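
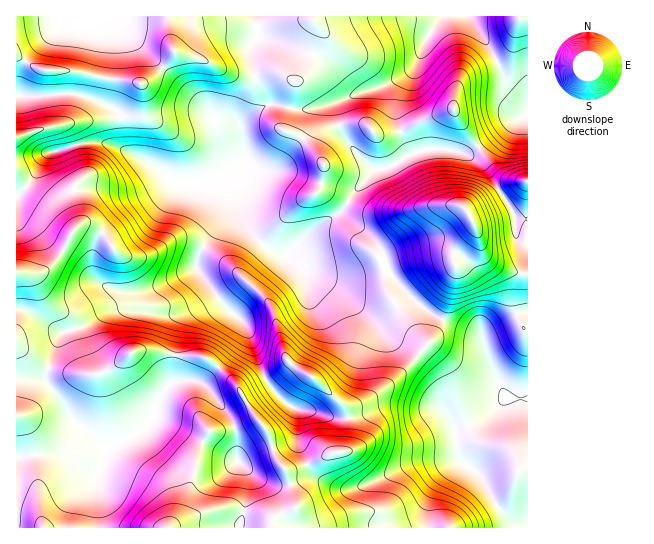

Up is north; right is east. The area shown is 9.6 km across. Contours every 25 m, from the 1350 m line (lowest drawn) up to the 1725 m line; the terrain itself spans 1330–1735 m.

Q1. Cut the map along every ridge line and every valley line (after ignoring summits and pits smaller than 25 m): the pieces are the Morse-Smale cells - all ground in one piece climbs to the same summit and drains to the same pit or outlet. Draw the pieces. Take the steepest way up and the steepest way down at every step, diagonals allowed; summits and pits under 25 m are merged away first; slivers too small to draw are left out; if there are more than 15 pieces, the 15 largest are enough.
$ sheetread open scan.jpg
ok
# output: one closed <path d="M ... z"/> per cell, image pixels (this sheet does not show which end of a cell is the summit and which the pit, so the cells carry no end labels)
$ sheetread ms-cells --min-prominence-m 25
<path d="M217 295l-8 8-20 10-6 6-4 11-6 32 0 20-14 17-7 20-11 12-32 16-12-8-8 0-24 13-49 6 1 70 254 0 1-6 5-6 19-9-11-37 14-2 28-13 18-5 3-8 0-23-18-2-19-6-14-2-8-4-17-16-8-12-17-50-26-25z"/><path d="M445 320l-4 1-6 14-14 16 15 14 9 14 0 31 3 5-10-7-52-1-25 9-12 1-1 25-5 10-8 0-36 16-14 2 11 37-19 9-5 6 1 6 255-1 0-128-22-2-14-28-11-32-8-6z"/><path d="M257 16l-240 0-1 79 31 1 24-3 31 10 19 11 3 32 5 6 50 29 11 3 21-1 24-10 12-11 1-3-4-6-3-28 10-12 12-7-12-49 1-14 7-10z"/><path d="M53 152l-9 5-13 25-15 15 1 112 5 0 15 7 22 16 7 0 17-5 28-18 12-2 11 0 33 8 12-2 19-8 13-11 0-7-14-17 0-9 8-18 20-29 4-27 14-18-1-2-15 10-24 7-20-1-22-12-4 0-20 13-12 4-51 1-13-10-6-14z"/><path d="M238 175l-10 16 0 14-3 9-25 39-3 17 24 32 23 21 7 14 13 40 8 12 17 16 8 4 14 2 19 6 17 2 0-9-5-7 4 2 9 0 12-5 24-17 30-32-18-11-18-7-26-25-24-20-26-15-20-16-10-2-17-11-13-14-8-16-5-20z"/><path d="M413 68l-10 8-21 11-21 5-28 12-23 5-16 0-25-5-14 7-12 11 0 23 5 16-11 17-1 16 9 29 17 21 20 12 5 0 28-27 23-14 7-8 10-16 19-20 13-3 26-14-4-3-5-10-8-24 1-26 4-8 12-13z"/><path d="M447 149l-20 0-10 3-30 16-13 3-19 20-15 22 33 26 10 12 6 20 15 19 19 18 16 11 3 0 3-6 11-42-3-18 19-22 2-6 11 32 9 8 18 12 4 36 5 12 6 3 1-109-11 0-2-2-6-12-28-42-16-10z"/><path d="M441 16l-183 0 1 17-7 10-1 14 12 49 12-2 19 5 29-2 38-15 21-5 21-11 13-11 12-30z"/><path d="M213 291l-11 12-23 10-12 2-33-8-11 0-12 2-30 19-18 4-6 9-12 34 0 6 16 20 11 18 37 28 32-16 11-12 7-20 14-17 0-20 6-32 4-11 6-6 20-10 7-8z"/><path d="M470 16l-28 0-2 2-12 17-12 31-15 17-4 8-1 26 8 24 7 12 16-4 20 0 22 4 42-32 17-6 0-10-23-22-9-25z"/><path d="M341 213l-26 16-28 28 22 16 32 19 44 41 18 7 19 11 13-16 8-16-20-11-19-18-15-19-6-20-10-12z"/><path d="M474 225l-2 6-19 22 3 18-13 48 35 14 6 9 5 20 15 33 5 4 18 0 1-70-7-4-5-12-3-14 0-20-6-7-13-7-9-8z"/><path d="M22 309l-6 1 0 147 49-5 20-12 12-1-25-20-11-18-16-20 0-6 12-34 6-8-6-2-20-15z"/><path d="M71 93l-55 4 1 99 14-14 10-21 9-9 35-9 20 0 22 7-3-4-3-32-28-15z"/><path d="M105 143l-20 0-32 10 3 16 5 10 9 9 55 0 12-4 14-11 9-3-37-21z"/>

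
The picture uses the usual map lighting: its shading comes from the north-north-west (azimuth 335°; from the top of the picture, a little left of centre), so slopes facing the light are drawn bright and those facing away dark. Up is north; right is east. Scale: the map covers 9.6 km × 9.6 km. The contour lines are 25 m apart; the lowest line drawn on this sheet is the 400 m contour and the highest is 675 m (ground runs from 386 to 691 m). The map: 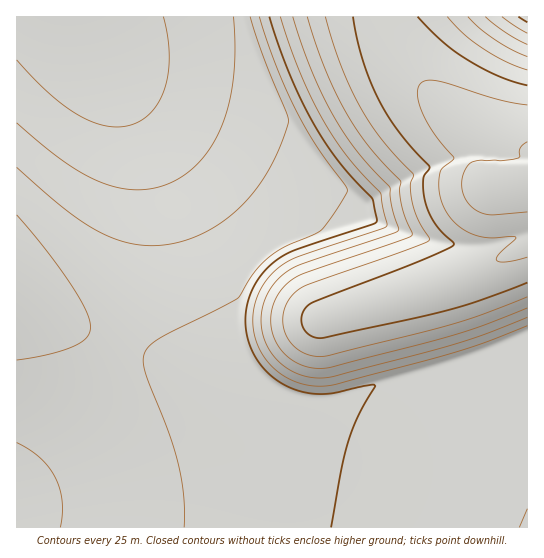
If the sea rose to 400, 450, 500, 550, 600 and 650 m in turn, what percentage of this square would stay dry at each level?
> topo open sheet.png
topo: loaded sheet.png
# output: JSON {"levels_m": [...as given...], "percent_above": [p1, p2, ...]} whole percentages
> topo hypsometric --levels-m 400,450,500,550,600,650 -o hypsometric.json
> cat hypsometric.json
{"levels_m": [400, 450, 500, 550, 600, 650], "percent_above": [95, 79, 43, 26, 19, 5]}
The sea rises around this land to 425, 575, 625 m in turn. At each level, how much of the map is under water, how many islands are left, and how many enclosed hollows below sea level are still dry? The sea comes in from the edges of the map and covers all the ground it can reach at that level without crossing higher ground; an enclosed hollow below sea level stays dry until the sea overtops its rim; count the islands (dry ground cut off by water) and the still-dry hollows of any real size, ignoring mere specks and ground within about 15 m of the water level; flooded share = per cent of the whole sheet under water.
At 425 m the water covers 12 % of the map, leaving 0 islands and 0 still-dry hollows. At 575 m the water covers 77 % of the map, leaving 0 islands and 0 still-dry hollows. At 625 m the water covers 86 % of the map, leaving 0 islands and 0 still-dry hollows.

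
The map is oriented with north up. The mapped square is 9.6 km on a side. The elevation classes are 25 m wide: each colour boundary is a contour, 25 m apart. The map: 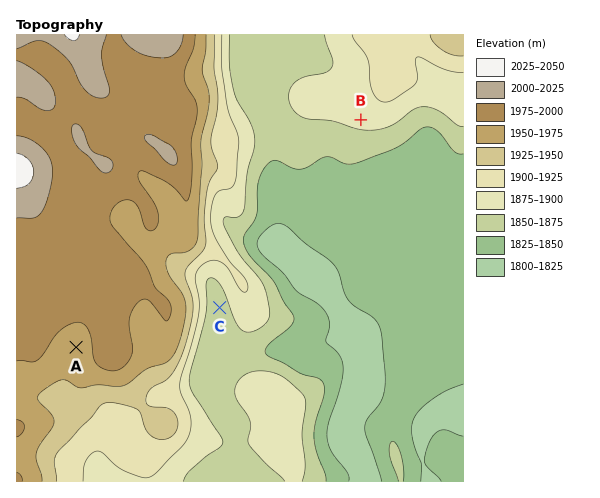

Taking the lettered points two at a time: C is lower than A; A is higher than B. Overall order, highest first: A B C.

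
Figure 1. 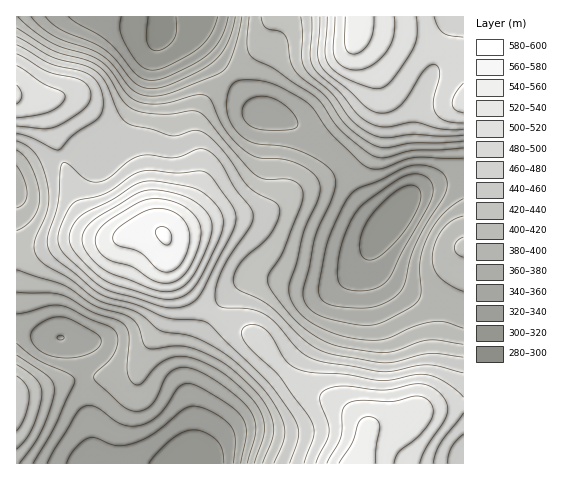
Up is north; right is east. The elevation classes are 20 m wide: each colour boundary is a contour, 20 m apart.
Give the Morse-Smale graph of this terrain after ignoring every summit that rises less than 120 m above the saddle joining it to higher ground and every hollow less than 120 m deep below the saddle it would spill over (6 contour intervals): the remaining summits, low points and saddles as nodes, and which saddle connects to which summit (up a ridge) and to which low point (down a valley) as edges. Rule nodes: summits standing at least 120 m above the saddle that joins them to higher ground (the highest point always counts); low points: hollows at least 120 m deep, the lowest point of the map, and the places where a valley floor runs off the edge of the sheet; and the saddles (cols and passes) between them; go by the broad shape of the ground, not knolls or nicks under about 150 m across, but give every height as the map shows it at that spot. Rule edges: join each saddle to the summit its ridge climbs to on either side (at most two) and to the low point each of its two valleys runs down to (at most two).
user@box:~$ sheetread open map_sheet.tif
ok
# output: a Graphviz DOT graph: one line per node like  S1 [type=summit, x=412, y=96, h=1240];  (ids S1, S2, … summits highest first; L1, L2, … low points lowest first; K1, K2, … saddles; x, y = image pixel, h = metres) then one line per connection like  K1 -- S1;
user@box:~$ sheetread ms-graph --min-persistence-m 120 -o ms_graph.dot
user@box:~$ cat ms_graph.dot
graph terrain {
  S1 [type=summit, x=164, y=235, h=582];
  S2 [type=summit, x=358, y=24, h=549];
  L1 [type=low, x=161, y=27, h=296];
  L2 [type=low, x=195, y=462, h=306];
  K1 [type=saddle, x=61, y=155, h=459];
  K2 [type=saddle, x=229, y=76, h=383];
  K1 -- S1;
  K1 -- L1;
  K1 -- L2;
  K2 -- S1;
  K2 -- S2;
  K2 -- L1;
}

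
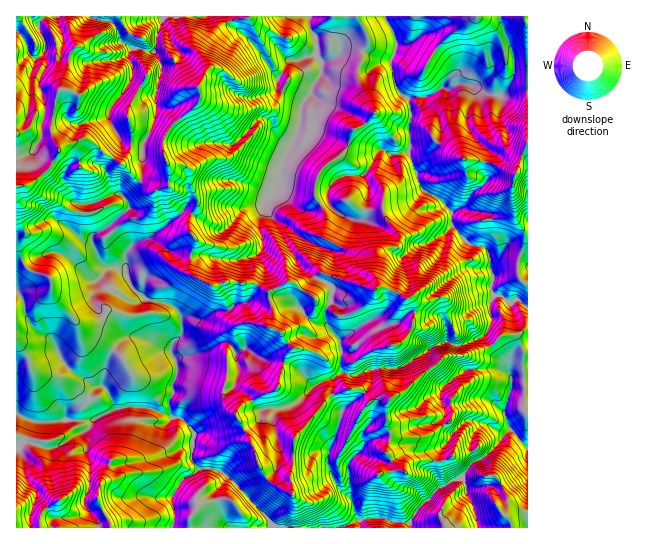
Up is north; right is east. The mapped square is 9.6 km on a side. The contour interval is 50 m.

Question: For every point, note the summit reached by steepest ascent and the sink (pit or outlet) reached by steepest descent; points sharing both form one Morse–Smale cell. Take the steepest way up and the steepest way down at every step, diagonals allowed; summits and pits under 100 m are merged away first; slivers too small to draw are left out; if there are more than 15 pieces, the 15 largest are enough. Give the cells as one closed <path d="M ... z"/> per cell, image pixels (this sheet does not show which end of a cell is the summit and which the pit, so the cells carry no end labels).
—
<path d="M91 16l-75 1 0 397 22 9 24-3 32 0 21-11 11-2 23 1 21 8-1-17 4-5-1-8 6-13 44 16 8 0 5-4 4-11-3-21-9-10-8 0-16 9-29 7-3-10 10-14 0-18-2-6-10-7-24-5-13-12-7-19-19-1-9-10-5-14 0-6 17-10 20-18-5-12 17-18 2-34 8-14 5-16 0-22 5-19 0-8 12-3 0-4-11-12-7 0-1 5-7 0-21-7-6-4-1-8-6-10-10-2z"/><path d="M383 149l-6 4-13 22 4 8 0 19-5 18-10 0-12-5-10-9-4-7-17 12-11-2-16-14-6-10-12 13 2 12 10 11 6 4 4 17 13 24 9 5 8 8 13 6 2 4-1 13-6 9 0 10 4 8 11 12 0 26 1 4 6 4 12 0 7-4 12-3 21 0 26-15 5-5 16-5 1-9 6-5 13-2 11 12 2 0 8-6 5-11-1-21 2-7-2-8 2-12-2-4 0-11-3-8-5-4-14-3-17-18 0-13-4-6-9-8-16-9-16-38-16 3z"/><path d="M230 21l-8 4-7 8-14 18 6 19-9 17-5 0-5-4-14-22-13 5 0 8-5 19 0 22-5 16-8 14-2 34-17 18 5 12-20 18-17 10 0 6 11 22 7 3 15 0 0-13 10-12 19-8 29-24 14 5 22 15 4 0 20-22 18-4 6-10 9-8 4-8 3-18 16-31 2-24 4-7-23-10-5-4 2-7-19-27z"/><path d="M385 16l-136 0-18 6 29 29 19 27-2 7 5 4 23 10-4 7-2 24-16 31-3 18-3 4 6 12 16 14 11 2 17-12 4 7 10 9 12 5 10 0 5-18 0-19-4-8 13-22 6-4 8 6 6 0 8-2 4-3 0-28 3-7-1-9-2-5-10-10-4-8-4-22 4-7 1-15z"/><path d="M138 407l-23 2-21 11-8 1-24-1-24 3-21-8-1 112 155 1 4-7-3-24 14-20 13-7-7-9 0-19 3-8-13-15-21-6-7-4z"/><path d="M466 84l-9 0-8 5-8-1-15 9-18 2 4 15-3 8 2 24-3 7 15 37 16 9 9 8 4 6 0 13 17 18 14 3 5 4 3 8 0 11 2 4-2 12 2 9 9 1 8 7 8-3 9 7 1-216-6 0-16 5-9 0-12-3-7-5z"/><path d="M181 373l-5 2-4 11 1 8-4 5 0 12 4 6 9 2 11 12 2 4-3 7 0 19 7 8 10-1 13 4 13 11 33 35 5 10 70 0 14-7-6-23-14-12-9-20 0-13 15-42-11-17 1-15-14 4-18 17-12 7-31 2-7-11-16-13-5 4-8 0z"/><path d="M485 335l-23 10-8 0-4-2-15 2-36 23-21 0-12 3-7 4-18-2-8 5-1 16 11 17-15 42 0 13 9 20 14 12 7 22 28-1 9 4 15 0 6-12 25-24 12-6-5-7-5-13-26-1-10 4-4 7-5 0-11-17 0-7 4-11 31 1 8-2 14-10-1-7 2-9-5-14 1-5 13-13 17-8 0-8-6-6 9-2 17-7z"/><path d="M265 204l-5 15 0 11 3 7-3 20 4 6 0 8-13 27-5 5-11 1-8 7-10 0-15 8-17-2-4 4 0 14-10 14 2 9 5 1 25-7 16-9 8 0 4 2 5 8 0 8 3 5 0 8-4 11 16 13 7 11 31-2 12-7 18-17 14-4 10-6-3-6 0-26-11-12-4-8 0-10 6-9 1-13-2-4-13-6-8-8-9-5-13-24-4-17-14-11z"/><path d="M527 16l-141 0 1 6 5 7 4 10-1 15-4 7 5 26 11 12 19-2 15-9 8 1 8-5 18 3 10 6 12 3 9 0 21-5z"/><path d="M151 239l-13 2-10 9-3 5 2 22 5 10 13 12 26 6 8 6 3 9 3-3 17 2 11-7 14-1 8-7 11-1 9-12 9-20 0-8-5-11-5 4-16 4-20-1-7-3-21 0-19-4z"/><path d="M527 329l-10 6-14 0-11 11 15 19 3 11-11-7-28 0 0 12-9 6-11 12 1 18-7 9 7 7 0 2-11 15 2 10 11-5 17-3 4-3 5 4 0 5 2 1-1-4 2 2 3-1 23-25 2 0 15 16 2-1z"/><path d="M209 468l-10 1-13 8-11 14-3 6 3 14-2 17 99-1-4-9-33-35-13-11z"/><path d="M265 200l-4 5-18 4-20 22-4 0-22-15-14-5-21 18-14 9 6 2 12 9 15 6 30 1 16 4 11 0 16-4 9-9-3-28 4-9z"/><path d="M482 459l-9 4-12 15 6 8 0 7 6 12 6 22 48 1 0-16-12-1-12 3 4-5 1-10-8-17-5-6-4-2 1-4z"/>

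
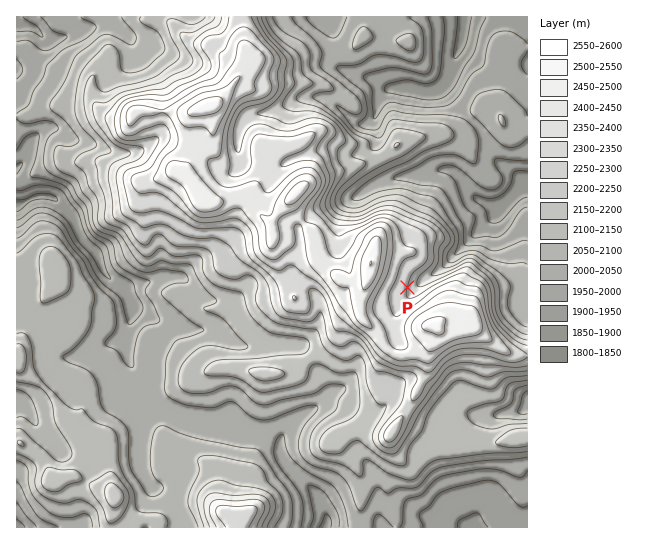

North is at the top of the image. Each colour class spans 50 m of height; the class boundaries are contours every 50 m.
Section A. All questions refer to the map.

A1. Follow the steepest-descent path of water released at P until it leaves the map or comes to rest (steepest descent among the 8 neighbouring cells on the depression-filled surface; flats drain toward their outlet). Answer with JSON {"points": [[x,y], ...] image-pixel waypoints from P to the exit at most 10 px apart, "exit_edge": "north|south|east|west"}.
{"points": [[407, 287], [418, 285], [429, 277], [439, 270], [450, 259], [461, 249], [471, 238], [482, 227], [493, 217], [501, 206], [511, 197], [522, 187], [527, 187]], "exit_edge": "east"}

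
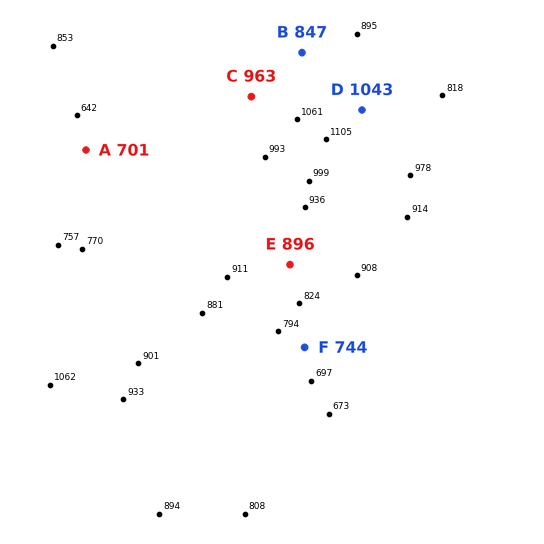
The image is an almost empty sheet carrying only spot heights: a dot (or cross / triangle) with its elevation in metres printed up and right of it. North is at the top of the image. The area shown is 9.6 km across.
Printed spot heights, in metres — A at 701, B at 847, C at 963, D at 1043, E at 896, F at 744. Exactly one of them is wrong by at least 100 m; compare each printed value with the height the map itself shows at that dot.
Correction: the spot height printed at B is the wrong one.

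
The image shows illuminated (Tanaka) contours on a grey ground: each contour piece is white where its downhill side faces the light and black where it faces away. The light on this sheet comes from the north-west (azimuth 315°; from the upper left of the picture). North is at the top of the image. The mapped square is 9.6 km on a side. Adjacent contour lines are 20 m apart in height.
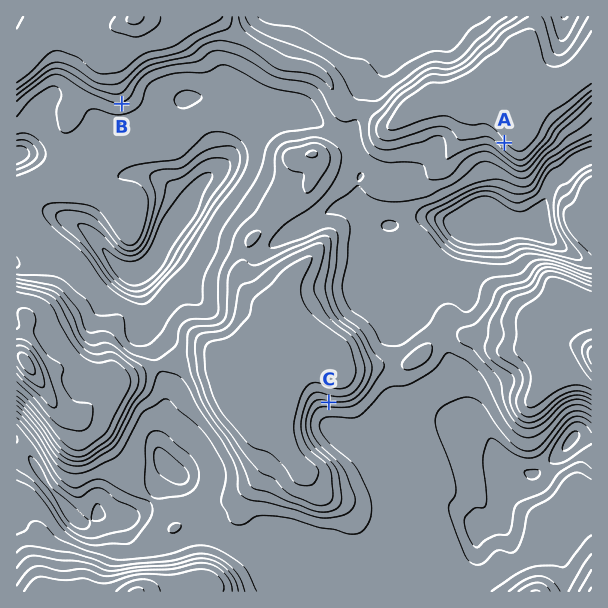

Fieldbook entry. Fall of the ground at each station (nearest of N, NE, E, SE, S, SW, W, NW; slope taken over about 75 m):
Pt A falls SW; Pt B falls S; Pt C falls S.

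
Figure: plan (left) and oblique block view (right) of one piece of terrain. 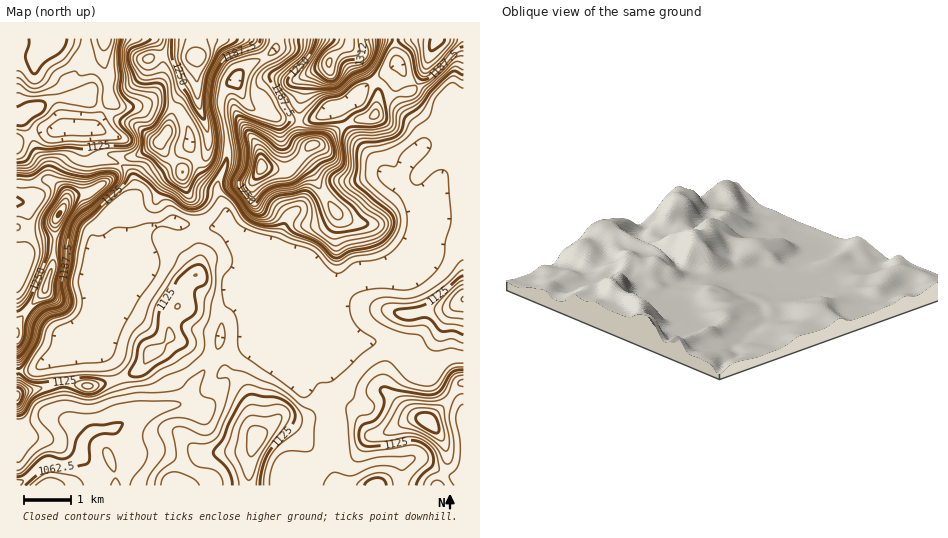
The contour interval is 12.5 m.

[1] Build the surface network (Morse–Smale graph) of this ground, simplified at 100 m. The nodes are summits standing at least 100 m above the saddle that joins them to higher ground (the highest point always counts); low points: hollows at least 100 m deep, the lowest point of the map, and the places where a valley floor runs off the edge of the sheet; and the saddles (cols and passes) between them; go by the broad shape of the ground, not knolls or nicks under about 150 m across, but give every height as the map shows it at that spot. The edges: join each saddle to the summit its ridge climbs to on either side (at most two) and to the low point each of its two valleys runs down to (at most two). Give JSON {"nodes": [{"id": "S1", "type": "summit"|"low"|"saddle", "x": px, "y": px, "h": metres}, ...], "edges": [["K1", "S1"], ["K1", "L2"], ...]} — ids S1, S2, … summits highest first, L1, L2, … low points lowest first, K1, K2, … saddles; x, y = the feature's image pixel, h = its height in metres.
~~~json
{"nodes": [
{"id": "S1", "type": "summit", "x": 329, "y": 63, "h": 1353},
{"id": "S2", "type": "summit", "x": 262, "y": 167, "h": 1334},
{"id": "S3", "type": "summit", "x": 59, "y": 214, "h": 1314},
{"id": "S4", "type": "summit", "x": 196, "y": 56, "h": 1308},
{"id": "S5", "type": "summit", "x": 428, "y": 422, "h": 1200},
{"id": "L1", "type": "low", "x": 17, "y": 484, "h": 1041},
{"id": "K1", "type": "saddle", "x": 299, "y": 121, "h": 1204},
{"id": "K2", "type": "saddle", "x": 122, "y": 165, "h": 1150},
{"id": "K3", "type": "saddle", "x": 263, "y": 57, "h": 1139},
{"id": "K4", "type": "saddle", "x": 224, "y": 120, "h": 1136},
{"id": "K5", "type": "saddle", "x": 183, "y": 288, "h": 1135}],
"edges": [["K1", "S1"], ["K1", "S2"], ["K1", "L1"], ["K2", "S4"], ["K2", "S3"], ["K2", "L1"], ["K3", "S1"], ["K3", "S4"], ["K3", "L1"], ["K4", "S2"], ["K4", "S4"], ["K4", "L1"], ["K5", "S4"], ["K5", "S5"], ["K5", "L1"]]}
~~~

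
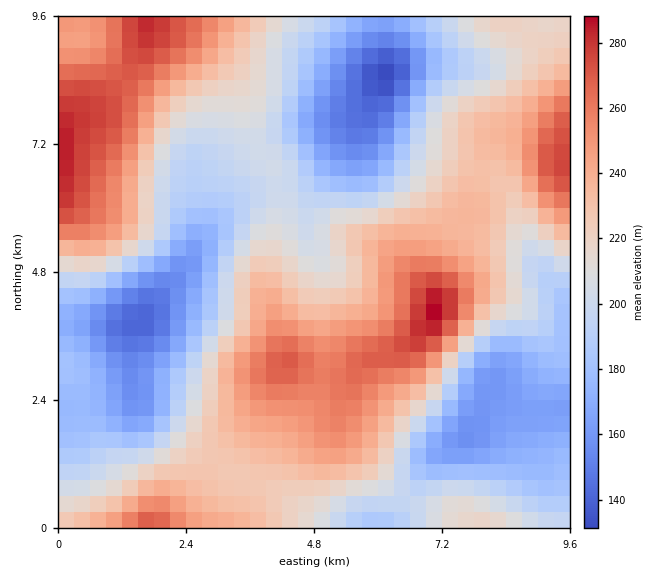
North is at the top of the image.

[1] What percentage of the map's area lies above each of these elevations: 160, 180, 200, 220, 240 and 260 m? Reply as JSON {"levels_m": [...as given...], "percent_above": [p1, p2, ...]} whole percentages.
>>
{"levels_m": [160, 180, 200, 220, 240, 260], "percent_above": [93, 78, 63, 45, 25, 11]}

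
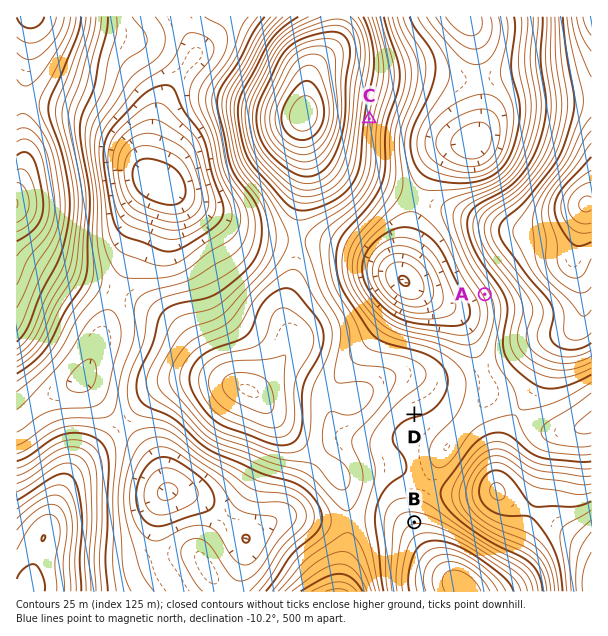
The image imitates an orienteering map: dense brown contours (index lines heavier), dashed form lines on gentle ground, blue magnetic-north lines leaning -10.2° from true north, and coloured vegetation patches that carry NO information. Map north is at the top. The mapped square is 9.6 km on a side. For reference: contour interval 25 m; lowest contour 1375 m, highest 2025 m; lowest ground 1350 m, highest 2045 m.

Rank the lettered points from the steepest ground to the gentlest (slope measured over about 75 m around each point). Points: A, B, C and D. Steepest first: C A B D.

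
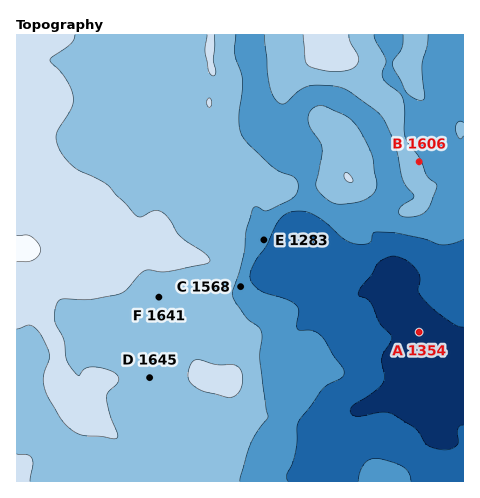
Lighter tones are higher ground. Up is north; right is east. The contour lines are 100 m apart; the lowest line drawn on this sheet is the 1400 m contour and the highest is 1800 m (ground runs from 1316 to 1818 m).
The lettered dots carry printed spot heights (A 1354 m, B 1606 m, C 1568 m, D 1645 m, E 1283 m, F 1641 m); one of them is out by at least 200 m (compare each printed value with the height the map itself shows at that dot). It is E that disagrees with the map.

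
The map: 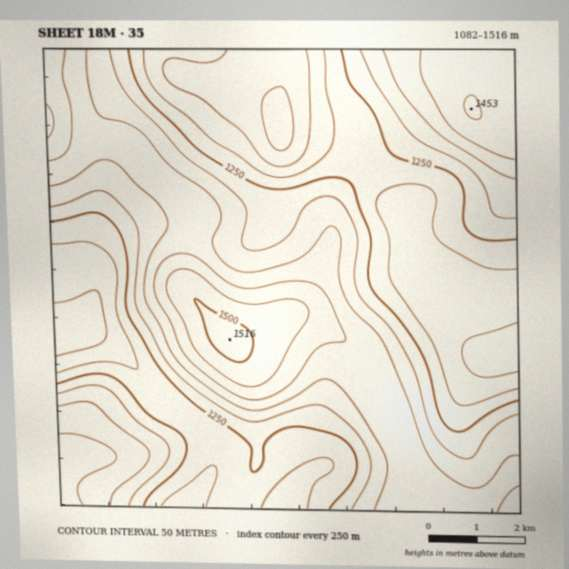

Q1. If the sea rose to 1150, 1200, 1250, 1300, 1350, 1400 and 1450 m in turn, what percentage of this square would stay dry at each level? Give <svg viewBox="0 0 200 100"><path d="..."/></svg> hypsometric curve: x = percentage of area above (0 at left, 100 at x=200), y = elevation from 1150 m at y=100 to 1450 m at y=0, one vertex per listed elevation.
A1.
<svg viewBox="0 0 200 100"><path d="M185 100l-28-17-35-16-26-17-31-17-37-16-19-17"/></svg>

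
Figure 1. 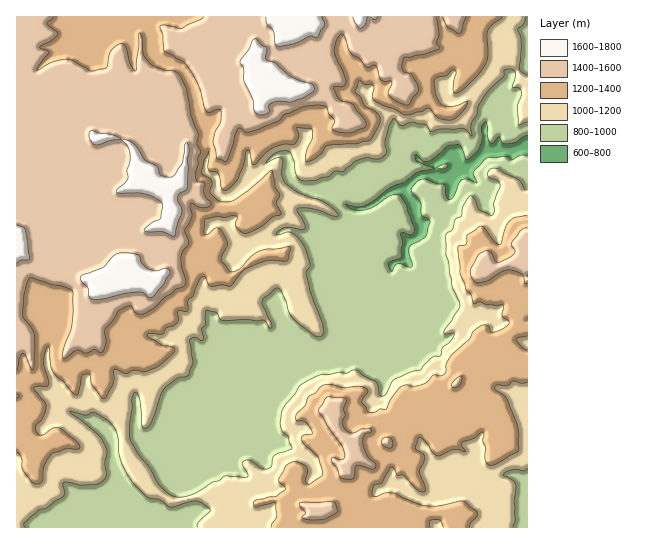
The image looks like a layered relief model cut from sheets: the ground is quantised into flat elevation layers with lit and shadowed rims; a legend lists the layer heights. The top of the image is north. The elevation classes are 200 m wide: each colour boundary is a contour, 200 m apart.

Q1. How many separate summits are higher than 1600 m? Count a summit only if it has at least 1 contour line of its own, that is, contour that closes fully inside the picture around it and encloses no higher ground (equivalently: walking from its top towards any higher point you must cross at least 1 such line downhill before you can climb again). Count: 3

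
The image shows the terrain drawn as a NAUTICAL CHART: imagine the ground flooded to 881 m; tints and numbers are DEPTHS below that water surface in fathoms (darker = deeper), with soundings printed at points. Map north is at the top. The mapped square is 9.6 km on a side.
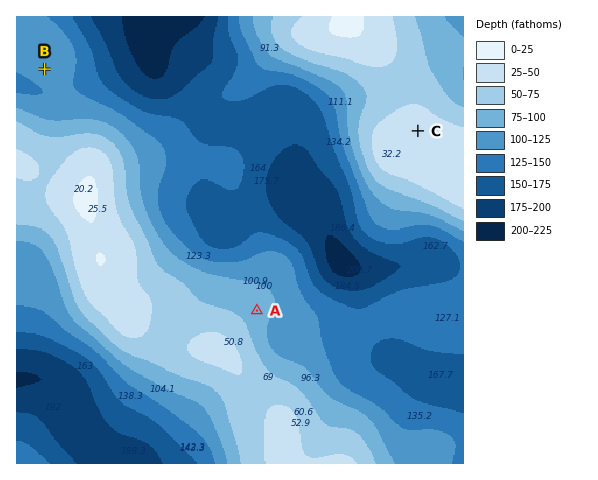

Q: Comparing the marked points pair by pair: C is above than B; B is below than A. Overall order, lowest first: B A C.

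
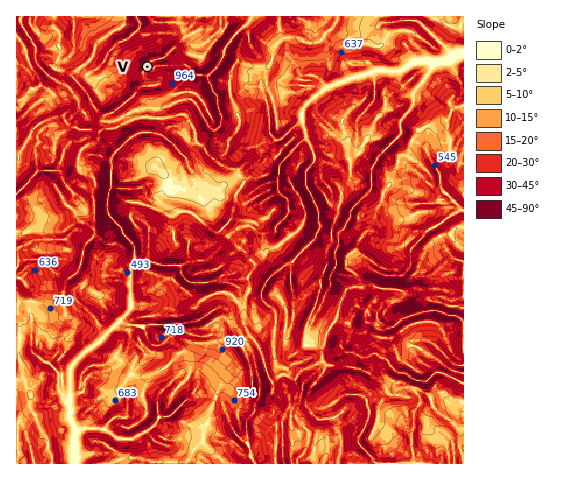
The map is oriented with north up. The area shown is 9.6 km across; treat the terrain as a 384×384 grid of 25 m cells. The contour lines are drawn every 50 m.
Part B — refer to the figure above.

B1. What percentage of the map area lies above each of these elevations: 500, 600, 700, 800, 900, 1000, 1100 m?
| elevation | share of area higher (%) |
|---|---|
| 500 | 94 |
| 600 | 80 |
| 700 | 57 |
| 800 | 34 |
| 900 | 22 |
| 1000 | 9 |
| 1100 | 4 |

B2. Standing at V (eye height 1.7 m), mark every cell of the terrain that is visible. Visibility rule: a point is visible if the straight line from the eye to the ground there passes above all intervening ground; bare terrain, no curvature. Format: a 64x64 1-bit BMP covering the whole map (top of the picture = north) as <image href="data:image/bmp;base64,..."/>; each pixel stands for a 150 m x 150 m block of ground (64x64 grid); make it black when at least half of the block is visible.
<image width="64" height="64" href="data:image/bmp;base64,Qk0+AgAAAAAAAD4AAAAoAAAAQAAAAEAAAAABAAEAAAAAAAACAAATCwAAEwsAAAIAAAAAAAAA////AAAAAAAAAAAAAAAAAAAAAAAAAAAAAAAAAAAAAAAAAAAAAAAAAAAAAAAAAAAAAAAAAAAAAAAAAAAAAAAAAAAAAAAAAAAAAAAAAAAAAAAAAAAAAAAAAAAAAAAAAAAAAAAAAAAAAAAAAAAAAAAAAAAAAAAAAAAAAAAAAAAAAAAAAAAAAAAAAAAAAAAAAAAAAAAAAAAAAAAAAAAAAAAAAAAAAAAAAAAAAAAAAAAAAAAAAAAAAAAAAAAAAAAAAAAAAAAAAAAAAAAAAAAAAAAAAAAAAAAAAAAAAAAAAAAAAAAAAAAAAAAAAAAAAAAAAAAAAAAAAAAAAAAAAAAAAAAAAAAAAAAAAAAAAAAAAAAAAAAAAAAAAAAAAAAAAAAAAAAAAAAAAAAAAAAAAAAAAAAAAAAAAAAAAAAAAAAAAAAAAAAAAAAAAAAAAAAAAAAAAAAAAAAAAAAAAAAAAAAAAAAAAgAAAAAAAAAHAAAAAAAAAA8AAAAAAAAADAAAAAAAAAAMAAAAAAAAYFwAAAAAAAIAfAAAAAAABhA8AAAAAAAHCBwAAAAAAAOIHAAAAAAAAMgcAAAAAAAACB4AADAGAAABDAAAOAYAAACNAAA8AgAAAF8AABxjAAAAPwAAAGEIeBgBAAAAABjgMAAAAAAAPYAAAAAAAAA/iAADAAAAAAzYAAEAAAAAAEwAAA=="/>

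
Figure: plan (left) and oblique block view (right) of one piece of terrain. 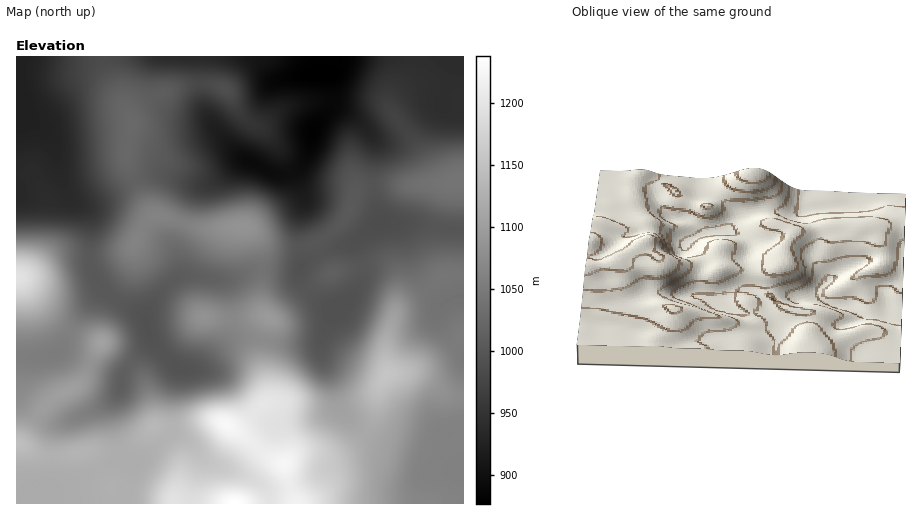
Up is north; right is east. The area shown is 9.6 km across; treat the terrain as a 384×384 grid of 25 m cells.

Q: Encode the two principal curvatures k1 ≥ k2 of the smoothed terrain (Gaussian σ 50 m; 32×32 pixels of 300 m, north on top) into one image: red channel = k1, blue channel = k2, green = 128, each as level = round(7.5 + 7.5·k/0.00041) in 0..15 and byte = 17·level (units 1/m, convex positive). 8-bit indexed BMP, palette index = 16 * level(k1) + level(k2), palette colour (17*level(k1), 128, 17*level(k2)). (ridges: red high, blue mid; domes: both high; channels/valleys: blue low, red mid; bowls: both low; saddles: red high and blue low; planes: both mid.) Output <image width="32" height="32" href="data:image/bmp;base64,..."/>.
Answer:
<image width="32" height="32" href="data:image/bmp;base64,Qk02CAAAAAAAADYEAAAoAAAAIAAAACAAAAABAAgAAAAAAAAEAAATCwAAEwsAAAABAAAAAAAAAIAAABGAAAAigAAAM4AAAESAAABVgAAAZoAAAHeAAACIgAAAmYAAAKqAAAC7gAAAzIAAAN2AAADugAAA/4AAAACAEQARgBEAIoARADOAEQBEgBEAVYARAGaAEQB3gBEAiIARAJmAEQCqgBEAu4ARAMyAEQDdgBEA7oARAP+AEQAAgCIAEYAiACKAIgAzgCIARIAiAFWAIgBmgCIAd4AiAIiAIgCZgCIAqoAiALuAIgDMgCIA3YAiAO6AIgD/gCIAAIAzABGAMwAigDMAM4AzAESAMwBVgDMAZoAzAHeAMwCIgDMAmYAzAKqAMwC7gDMAzIAzAN2AMwDugDMA/4AzAACARAARgEQAIoBEADOARABEgEQAVYBEAGaARAB3gEQAiIBEAJmARACqgEQAu4BEAMyARADdgEQA7oBEAP+ARAAAgFUAEYBVACKAVQAzgFUARIBVAFWAVQBmgFUAd4BVAIiAVQCZgFUAqoBVALuAVQDMgFUA3YBVAO6AVQD/gFUAAIBmABGAZgAigGYAM4BmAESAZgBVgGYAZoBmAHeAZgCIgGYAmYBmAKqAZgC7gGYAzIBmAN2AZgDugGYA/4BmAACAdwARgHcAIoB3ADOAdwBEgHcAVYB3AGaAdwB3gHcAiIB3AJmAdwCqgHcAu4B3AMyAdwDdgHcA7oB3AP+AdwAAgIgAEYCIACKAiAAzgIgARICIAFWAiABmgIgAd4CIAIiAiACZgIgAqoCIALuAiADMgIgA3YCIAO6AiAD/gIgAAICZABGAmQAigJkAM4CZAESAmQBVgJkAZoCZAHeAmQCIgJkAmYCZAKqAmQC7gJkAzICZAN2AmQDugJkA/4CZAACAqgARgKoAIoCqADOAqgBEgKoAVYCqAGaAqgB3gKoAiICqAJmAqgCqgKoAu4CqAMyAqgDdgKoA7oCqAP+AqgAAgLsAEYC7ACKAuwAzgLsARIC7AFWAuwBmgLsAd4C7AIiAuwCZgLsAqoC7ALuAuwDMgLsA3YC7AO6AuwD/gLsAAIDMABGAzAAigMwAM4DMAESAzABVgMwAZoDMAHeAzACIgMwAmYDMAKqAzAC7gMwAzIDMAN2AzADugMwA/4DMAACA3QARgN0AIoDdADOA3QBEgN0AVYDdAGaA3QB3gN0AiIDdAJmA3QCqgN0Au4DdAMyA3QDdgN0A7oDdAP+A3QAAgO4AEYDuACKA7gAzgO4ARIDuAFWA7gBmgO4Ad4DuAIiA7gCZgO4AqoDuALuA7gDMgO4A3YDuAO6A7gD/gO4AAID/ABGA/wAigP8AM4D/AESA/wBVgP8AZoD/AHeA/wCIgP8AmYD/AKqA/wC7gP8AzID/AN2A/wDugP8A/4D/AId3d4eHh4eHg6TruaXU+Pz4woTI2se3hnaHh4aWmJeHh3d3h4eHiIeEk7jYlZSUkpCAhNSjZKaol4aWdXV3h3eFhneGhoaGh3ZzhNeGdHFwg5bJ6pVjlqiGhaiGdXeHd6fGxtfIqJaGhnWEt5WBkoS21sfZ2KW3qJWGqJd0h4eH+8akxuf51sa3l4SEgXHG1+amdabIxrelpYaXp4V2d4e2knBgcZWm1ffqx6PC5/v5pnV1xaNjdHOEppaXhnV2doPFxoJwkIFypvv48vT7/fbjpofHpWF0hIXGlpZ1ZYaGdKjn57izgDBy9KSCosW24PT5yOv78uLUxtinhoV0qKaWlrjo+eqDYKT1c0BgcFBAxPna+umgkKTG+Mi4qKS1lIaFhHXF9YJgxMdzY2JgQFDT98fWkkBAdYbo6tjq2KVjhYV0ZIT057CglYODc2SFs+TUs7FwUHOVlej4prjYpHOFhYV0lPv/9pB0g7SmhaSko5GwsWNihJOC6PeDdJSSloWVlaPR9/vTkYSTt+rJtZWFptjppIOFc2C297ViZHWYlre2s6CCsZB0dZO37PvnxMfq++mihHZ1cIP4+oN0dpe4yLe1cmODk4V0grXpuaWUp+jGg5KFdnVygfj5o4V2htvK2MaBc4SlpoWCkaKBcWOE1aNSlKaXhXOB5dWjloeH/PzrlHBzhKe4mIVzcoJyg4K0tWN0p9q4lYO0ppWoqKf7+tWRgpKlubmZl4SFl5iXhaW2g3SUlpaWpqeHhpiop6fW9fbEscXayZh1c3aYmZiYyOfB1beFdHWGl3Z2loZ2g5S2xbSCdMfntoSl5+jYyMr657DD9uenhXV1doaFg4NwgICBcmNTldfI6Pb19ff5+/y3YEFj1eiXdXV0dIOEhXSEhXVkZGSDx9rZpWJhhLfa69OhUUKU56iEhJaGl6iod4eHhYSGh6TDs5KBYGCAkcSzgKOTk6fXuKS16tjIqJiHl4eEhZeYuLaEhJaXtqRygYBwgoKjydm4tMbJyLi4qIeYhnSFh6m5qIaXuLiohlJgcaXGgYCn+biUdYWGl7jJh4eGdHWHqLind6emhnaDgXOm58iDYIT4p1Fyk6Wllqh3h3Z1dpenp6iYl5aGdIGUyOnIdWNyk+ezYJTWxoV0g3d3dnV2mKioqZiWpnVRcsf2x9eVZXOCk6GV2NiGZXSEh4Z1dYaYqKiYlqa3c2CF99OCx+fXtpRzpsnYl3V2d4d2hpaXlqeoqai22enU5Pn8plBzlZamlpOnyaeGhoeHiIaGl6iXlqeot7XI2Ob36dnDcnODdHV1c4W4p5eHh4eHhoZ2l4eXlaORYHCAcICQkJKmuKaWh4eFY6WlhoeHd3c="/>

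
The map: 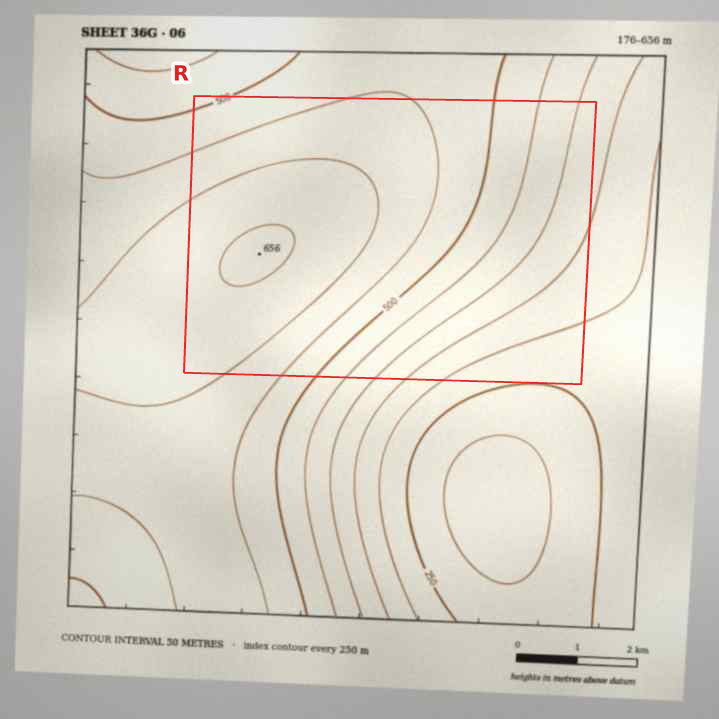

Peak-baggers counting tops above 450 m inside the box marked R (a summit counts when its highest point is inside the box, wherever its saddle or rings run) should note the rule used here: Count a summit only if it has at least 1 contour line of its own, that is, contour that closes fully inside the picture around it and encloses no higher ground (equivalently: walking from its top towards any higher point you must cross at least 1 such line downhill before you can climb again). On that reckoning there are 1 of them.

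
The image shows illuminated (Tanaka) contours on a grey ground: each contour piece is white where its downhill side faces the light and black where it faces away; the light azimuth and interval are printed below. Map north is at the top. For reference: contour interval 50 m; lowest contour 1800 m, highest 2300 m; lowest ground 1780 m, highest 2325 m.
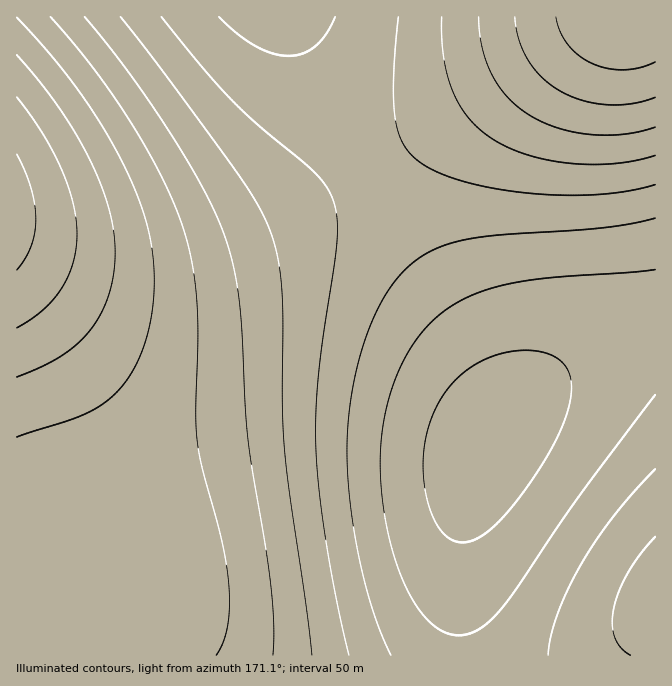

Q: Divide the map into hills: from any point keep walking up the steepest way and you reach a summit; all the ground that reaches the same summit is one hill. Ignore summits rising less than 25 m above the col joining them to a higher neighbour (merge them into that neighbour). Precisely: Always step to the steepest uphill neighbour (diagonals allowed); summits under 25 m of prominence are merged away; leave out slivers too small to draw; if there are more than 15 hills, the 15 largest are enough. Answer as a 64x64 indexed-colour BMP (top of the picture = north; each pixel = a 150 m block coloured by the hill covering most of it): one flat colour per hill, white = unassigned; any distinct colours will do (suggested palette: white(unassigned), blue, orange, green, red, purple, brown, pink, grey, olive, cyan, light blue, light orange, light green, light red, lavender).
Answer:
<image width="64" height="64" href="data:image/bmp;base64,Qk12CAAAAAAAAHYAAAAoAAAAQAAAAEAAAAABAAQAAAAAAAAIAAATCwAAEwsAABAAAAAAAAAA////ALR3HwAOf/8ALKAsACgn1gC9Z5QAS1aMAMJ34wB/f38AIr28AM++FwDox64AeLv/AIrfmACWmP8A1bDFABERERERERERERERERERERERERERERERERERERERERERERERERERERERERERERERERERERERERERERERERERERERERERERERERERERERERERERERERERERERERERERERERERERERERERERERERERERERERERERERERERERERERERERERERERERERERERERERERERERERERERERERERERERERERERERERERERERERERERERERERERERERERERERERERERERERERERERERERERERERERERERERERERERERERERERERERERERERERERERERERERERERERERERERERERERERERERERERERERERERERERERERERERERERERERERERERERERERERERERERERERERERERERERERERERERERERERERERERERERERERERERERERERERERERERERERERERERERERERERERERERERERERERERERERERERERERERERERERERERERERERERERERERERERERERERERERERERERERERERERERERERERERERERERERERERERERERERERERERERERERERERERERERERERERERERERERERERERERERERERERERERERERERERERERERERERERERERERERERERERERERERERERERERERERERERERERERERERERERERERERERERERERERERERERERERERERERERERERERERERERERERERERERERERERERERERERERERERERERERERERERERERERERERERERERERERERERERERERERERERERERERERERERERERERERERERERERERERERERERERERERERERERERERERERERERERERERERERERERERERERERERERERERERERERERERERERERERERERERERERERERERERERERERERERERERERERERERERERERERERERERERERERERERERERERERERERERERERERERERERERERERERERERERERERERERERERERERERERERERERERERERERERERERERERERERERERERERERERERERERERERERERERERERERERERERERERERERERERERERERERERERERERERERERERERERERERERERERERERERERERERERERERERERERERERERERERERERERERERERERERERERERERERERERERERERERERERERERERERERERERERERERERERERERERERERERERERERERERERERERERERERERERERERERERERERERERERERERERERERERERERERERERERERERERERERERERERERERERERERERERERERERERERERERERERERERERERERERERERERERERERERERERERERERERERERERERERERERERERERERERERERERERERERERERERERERERERERERERERERERERERERERERERERERERERERERERERERERERERERERERERERERERERERERERERERERERERERERERERERERERERERERERERERERERERERERERERERERERERERERERERERERERERERERERERERERERERERERERERERERERERERERERERERERERERERERERERERESIiIiIiIRERERERERERERERERERERERERERERERESIiIiIiIiIiIiERERERERERERERERERERERERERERESIiIiIiIiIiIiIiIRERERERERERERERERERERERERERIiIiIiIiIiIiIiIiIREREREREREREREREREREREREREiIiIiIiIiIiIiIiIiIRERERERERERERERERERERERESIiIiIiIiIiIiIiIiIiIRERERERERERERERERERERERIiIiIiIiIiIiIiIiIiIiIREREREREREREREREREREREiIiIiIiIiIiIiIiIiIiIiIRERERERERERERERERERESIiIiIiIiIiIiIiIiIiIiIiIRERERERERERERERERERIiIiIiIiIiIiIiIiIiIiIiIiEREREREREREREREREREiIiIiIiIiIiIiIiIiIiIiIiIiERERERERERERERERESIiIiIiIiIiIiIiIiIiIiIiIiIiERERERERERERERERIiIiIiIiIiIiIiIiIiIiIiIiIiIhEREREREREREREREiIiIiIiIiIiIiIiIiIiIiIiIiIiIhERERERERERERESIiIiIiIiIiIiIiIiIiIiIiIiIiIiIRERERERERERERIiIiIiIiIiIiIiIiIiIiIiIiIiIiIiIREREREREREREiIiIiIiIiIiIiIiIiIiIiIiIiIiIiIiERERERERERESIiIiIiIiIiIiIiIiIiIiIiIiIiIiIiIiERERERERERIiIiIiIiIiIiIiIiIiIiIiIiIiIiIiIiIhEREREREREiIiIiIiIiIiIiIiIiIiIiIiIiIiIiIiIiIhERERERESIiIiIiIiIiIiIiIiIiIiIiIiIiIiIiIiIiIRERERERIiIiIiIiIiIiIiIiIiIiIiIiIiIiIiIiIiIiIREREREiIiIiIiIiIiIiIiIiIiIiIiIiIiIiIiIiIiIiERERESIiIiIiIiIiIiIiIiIiIiIiIiIiIiIiIiIiIiIiERER"/>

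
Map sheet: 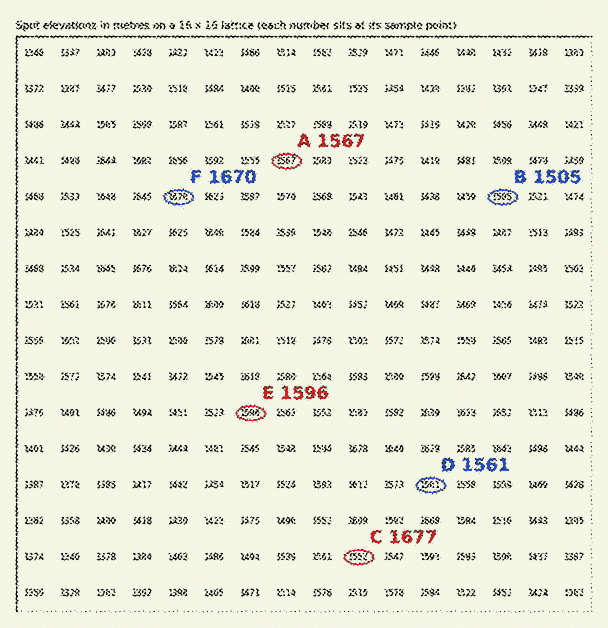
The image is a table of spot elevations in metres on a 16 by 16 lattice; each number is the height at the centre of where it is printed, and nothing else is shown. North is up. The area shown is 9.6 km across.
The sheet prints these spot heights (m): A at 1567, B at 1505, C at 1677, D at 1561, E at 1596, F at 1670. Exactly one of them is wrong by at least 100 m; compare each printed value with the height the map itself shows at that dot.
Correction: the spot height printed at C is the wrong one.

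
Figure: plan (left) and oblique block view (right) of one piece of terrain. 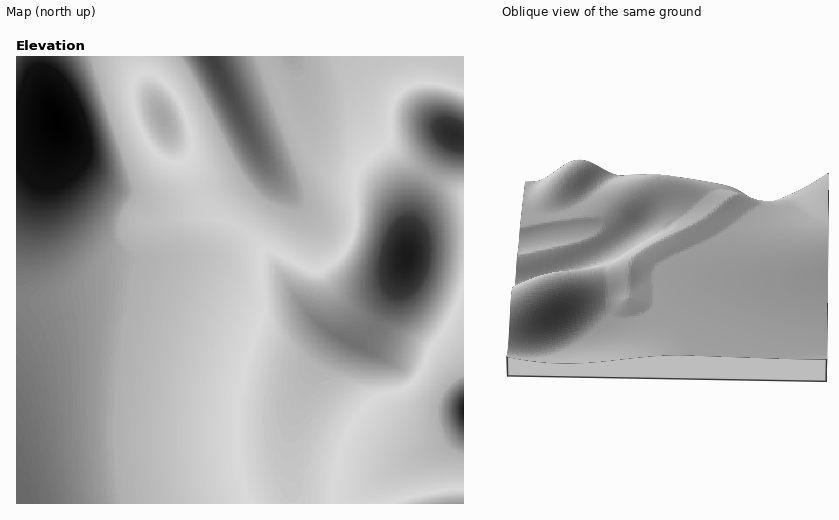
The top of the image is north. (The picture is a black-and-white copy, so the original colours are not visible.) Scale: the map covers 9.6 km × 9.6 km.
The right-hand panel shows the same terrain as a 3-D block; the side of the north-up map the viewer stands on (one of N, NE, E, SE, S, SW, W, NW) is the W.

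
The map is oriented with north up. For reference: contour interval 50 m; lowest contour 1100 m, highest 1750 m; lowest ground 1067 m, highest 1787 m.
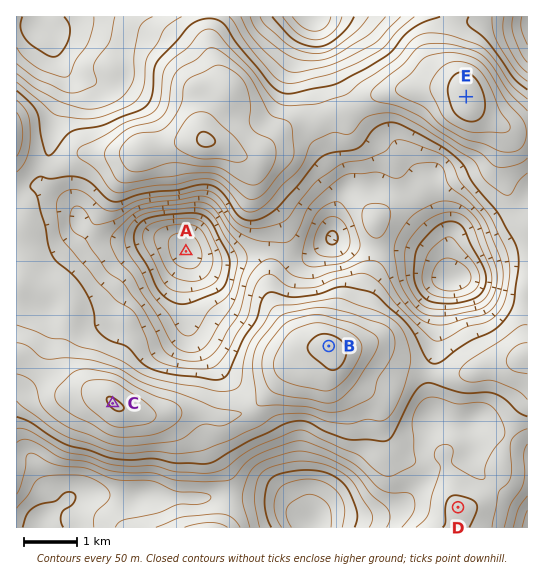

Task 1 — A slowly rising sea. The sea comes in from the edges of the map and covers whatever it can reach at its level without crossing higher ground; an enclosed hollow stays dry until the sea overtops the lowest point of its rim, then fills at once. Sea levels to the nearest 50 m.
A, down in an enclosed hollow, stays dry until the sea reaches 1500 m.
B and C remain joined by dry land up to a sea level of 1600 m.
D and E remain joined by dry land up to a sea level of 1450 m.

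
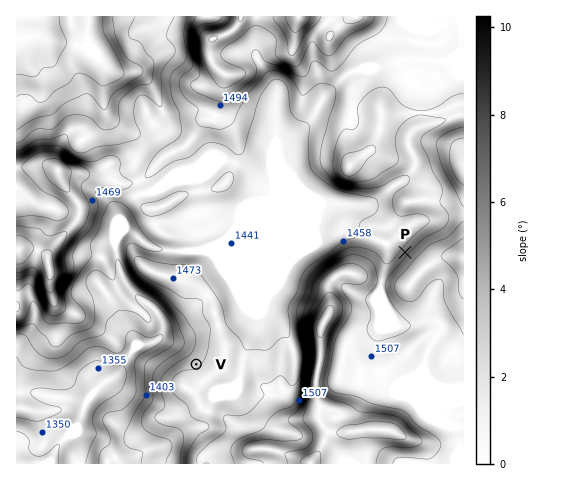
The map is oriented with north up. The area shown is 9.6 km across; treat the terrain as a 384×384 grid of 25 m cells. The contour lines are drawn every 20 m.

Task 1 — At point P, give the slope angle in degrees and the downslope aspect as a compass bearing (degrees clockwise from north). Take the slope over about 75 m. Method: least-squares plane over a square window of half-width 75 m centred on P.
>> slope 7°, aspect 311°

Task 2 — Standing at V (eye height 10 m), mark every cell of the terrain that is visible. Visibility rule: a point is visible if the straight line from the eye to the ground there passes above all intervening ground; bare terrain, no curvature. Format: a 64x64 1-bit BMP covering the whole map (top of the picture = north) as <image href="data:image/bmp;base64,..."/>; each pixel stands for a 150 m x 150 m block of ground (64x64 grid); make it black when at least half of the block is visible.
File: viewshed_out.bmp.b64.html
<image width="64" height="64" href="data:image/bmp;base64,Qk0+AgAAAAAAAD4AAAAoAAAAQAAAAEAAAAABAAEAAAAAAAACAAATCwAAEwsAAAIAAAAAAAAA////AAAAAAAAAAAAAcAAAAAAAAEB4AAAAAAAH//gAAAAAAAP/3AAAAAAAAf8MAAAAAAAAfhgAAAAAAAH/+AAAPAAAAZ/4AAA+AAAAB/gAAD8AAAAAOAAAP4AAAAA4AAA/4AAwABgAAD/wAHwAGAAAH/gAfgAYAAAP/wB+ABgAAAH/yD8AGAAAAf/4fwAcAAAB///+ABwAAAH///4AHAAAI////gAcAAAx///+ABwAACH///4AHAAAIf//+AAeAAAB///4AB4AAAH///gADAAAAf//8AAMAAAB///AAAwAAAH/+AAABAAAAf+AAAAAAAAB/wAAAAAAAAH/AAAAAAAAAP4AAAAAAAAAfgAAAAAAAAB8AAAAAAAAADwAAAAAAAAAHAAAAAAAAAAcAAAAAAAAADwAAAAAAAAAaAAAAAAAAAD4AAOAAGAAAfgAAIAD/AAA+AAAAAf+AcAAAAAAD8eDwAAAAAAPgAeAAAAAYA+AB4AAAADgDwAPgAAAH+APAA4AAAAf4A8AAAAAAB/wB4AAAAAAAfAHgAAAAAAB0BeAAAAAAD/4P4AAAAAAf/g/gAAAAAB/+D+AAAAAAAf8f4AAAAAAB///gAAAAAAEB+fAAAAAAAwH5+AAAAAADAfv4AAAAAAMBu/wAAAAAA4H7/gAAAAAAAf8/AAAAAAAB/z8AAAAAAAH+HgAA=="/>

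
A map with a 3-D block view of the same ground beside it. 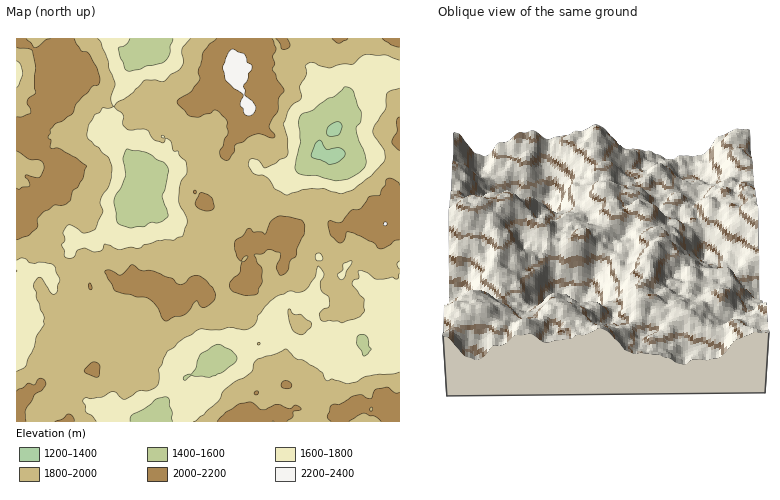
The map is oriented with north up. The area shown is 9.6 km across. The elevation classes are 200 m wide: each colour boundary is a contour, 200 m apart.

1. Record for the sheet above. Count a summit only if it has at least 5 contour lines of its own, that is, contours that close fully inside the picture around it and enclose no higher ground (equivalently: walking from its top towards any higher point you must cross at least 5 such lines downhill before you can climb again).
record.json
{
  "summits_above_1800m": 0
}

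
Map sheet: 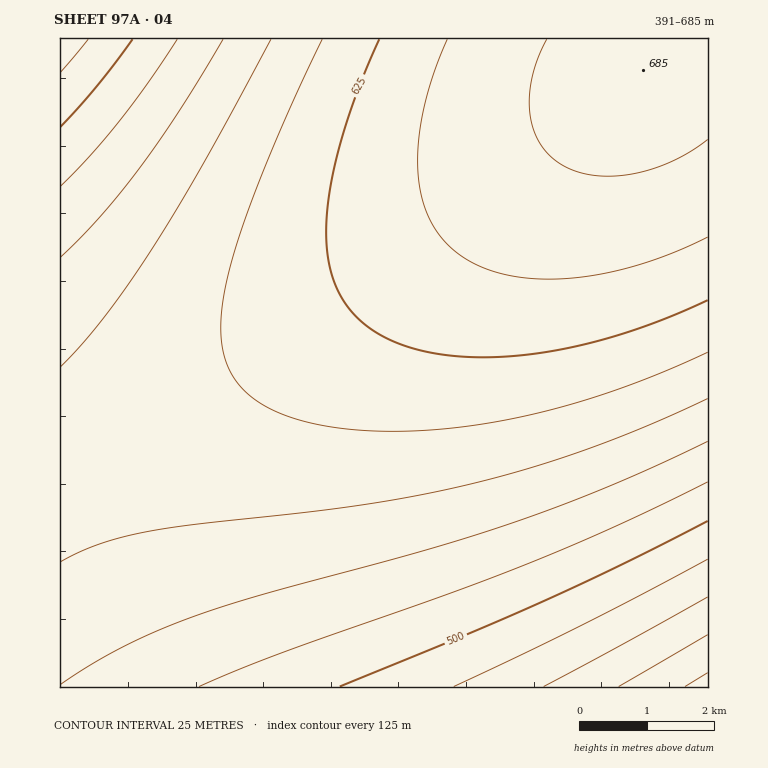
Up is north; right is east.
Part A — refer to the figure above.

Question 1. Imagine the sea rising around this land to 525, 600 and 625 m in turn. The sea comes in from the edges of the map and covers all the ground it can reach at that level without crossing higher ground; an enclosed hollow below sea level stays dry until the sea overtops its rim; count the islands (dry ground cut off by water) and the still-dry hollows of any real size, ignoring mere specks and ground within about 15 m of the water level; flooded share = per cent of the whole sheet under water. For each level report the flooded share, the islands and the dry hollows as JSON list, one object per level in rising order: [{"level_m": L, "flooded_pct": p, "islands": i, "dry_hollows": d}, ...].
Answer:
[{"level_m": 525, "flooded_pct": 14, "islands": 0, "dry_hollows": 0}, {"level_m": 600, "flooded_pct": 60, "islands": 0, "dry_hollows": 0}, {"level_m": 625, "flooded_pct": 74, "islands": 0, "dry_hollows": 0}]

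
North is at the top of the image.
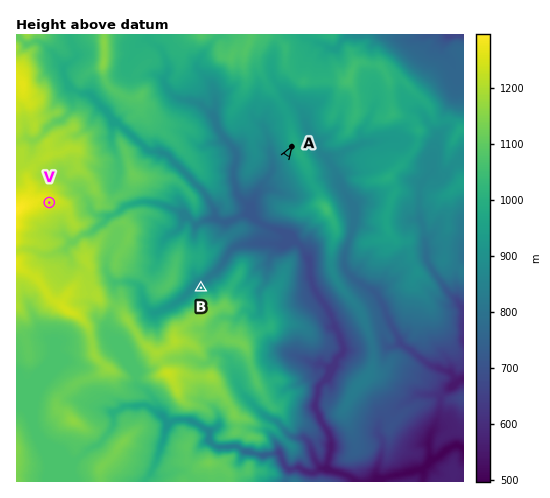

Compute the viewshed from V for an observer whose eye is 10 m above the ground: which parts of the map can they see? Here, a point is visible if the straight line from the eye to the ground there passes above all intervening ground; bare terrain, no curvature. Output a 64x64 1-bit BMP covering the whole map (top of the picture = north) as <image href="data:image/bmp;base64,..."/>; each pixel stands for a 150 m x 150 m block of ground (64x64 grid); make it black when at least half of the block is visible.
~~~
<image width="64" height="64" href="data:image/bmp;base64,Qk0+AgAAAAAAAD4AAAAoAAAAQAAAAEAAAAABAAEAAAAAAAACAAATCwAAEwsAAAIAAAAAAAAA////AAAAAAAAAAEAAAAAAAAAAEAAAAAAAAAAYAAAAAAAAAAAAAAAAAAAAAAAAAAAAAAAgAAAAAAAAAAAAAAAAAAAAAAAAAAAAAAAAAAAAAAAAAAAAAAAAAAAAAAAAAAAAAAAAAAAAAAAAAAAAAAAAAAAAAAAAAAAAAAAAAAAAAAAABwAAAAAAAAEBgAAAAAAAAAwAAAAAAAAABgAAAAAAAAAfAAAAAAAAAB/gAAAAAAAAEYAAAAAAAAAB4AAAADQAAGDwAAAAfABgADgAAAD4AIAAHwAAAPgBjAAHAABA8APMBgGAAIHgB/gDAIABAeAP+AGAQAMF8B/4AIBAgg3gP/gAgACGDmA4+IAAAAYGAAJ4wAAABgcAP5TAAAAPBwA/wuAAAD8BAD/h4AAAPwAAP+DAAAH+AAA/wDAAAf4AAB+AADAB/AAAAwRCIAB8AQEABHhgADgHAYAAPEAAeB8AwAgwAABwPgBAEGAAAPAfAAAgQAAA8B+AADBAAADgH8AAYEAAAcAP4AAAAIABwAfggAABAAHAx/CAAA/gA4PD8EAAHwDnhsdgAAA8AO+HYwAAADwA74/hAAAAOADvH+EAGAAQAOY/4QAwAAAA5H/BAAAAAAHk58IAAAAAA+HzwAAAAgAH4Z1AAAACAC+hiEAAAAIAPuGAQAAAAgH+4AAAAAACAf5wAwAAA=="/>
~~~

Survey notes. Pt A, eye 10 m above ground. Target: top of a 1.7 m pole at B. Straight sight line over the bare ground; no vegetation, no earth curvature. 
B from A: yes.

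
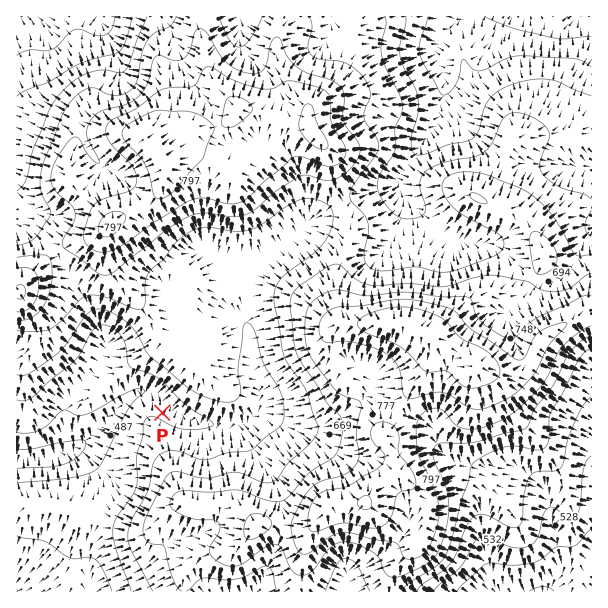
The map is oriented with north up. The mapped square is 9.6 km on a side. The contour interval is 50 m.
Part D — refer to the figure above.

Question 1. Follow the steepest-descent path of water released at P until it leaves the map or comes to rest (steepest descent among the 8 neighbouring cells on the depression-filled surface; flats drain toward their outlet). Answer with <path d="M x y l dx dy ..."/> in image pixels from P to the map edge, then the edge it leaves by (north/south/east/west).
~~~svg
<path d="M162 413l3-3 0-6-9-9-6-2-1-1-11 0-3 3-6 3-48 48-4 1-3 3-3 0-5 3-3 0-7 6-39 0"/>
exit: west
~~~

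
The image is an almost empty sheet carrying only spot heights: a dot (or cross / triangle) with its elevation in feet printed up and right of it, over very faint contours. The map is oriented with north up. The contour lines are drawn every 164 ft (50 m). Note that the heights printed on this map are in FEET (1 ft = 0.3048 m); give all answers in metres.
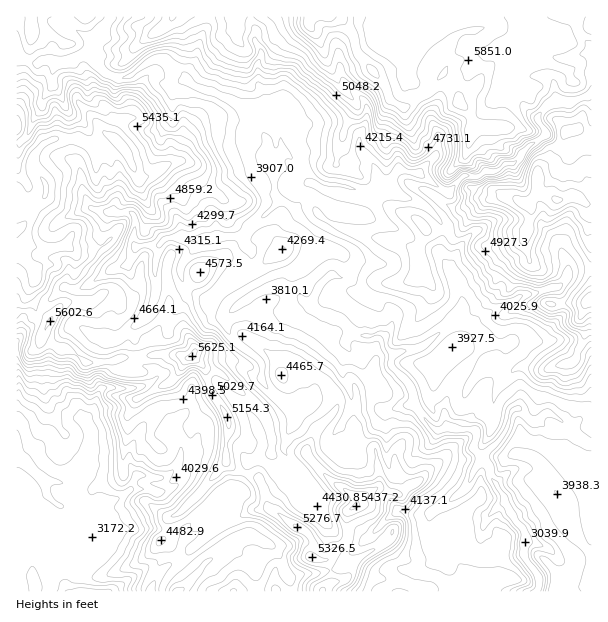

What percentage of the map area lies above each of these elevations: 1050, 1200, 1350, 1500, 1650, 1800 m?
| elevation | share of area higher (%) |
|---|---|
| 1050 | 92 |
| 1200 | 69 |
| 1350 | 46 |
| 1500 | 29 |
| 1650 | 17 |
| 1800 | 5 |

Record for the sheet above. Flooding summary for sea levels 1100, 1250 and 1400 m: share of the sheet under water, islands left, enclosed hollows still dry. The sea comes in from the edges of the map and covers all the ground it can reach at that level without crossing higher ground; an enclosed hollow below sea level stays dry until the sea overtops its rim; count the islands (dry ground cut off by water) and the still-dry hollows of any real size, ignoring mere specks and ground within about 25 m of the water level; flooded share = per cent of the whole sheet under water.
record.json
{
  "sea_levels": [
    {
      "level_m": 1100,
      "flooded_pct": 11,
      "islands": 0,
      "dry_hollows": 0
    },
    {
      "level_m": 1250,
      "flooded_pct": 38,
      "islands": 1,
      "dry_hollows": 0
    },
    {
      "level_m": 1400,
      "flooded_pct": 61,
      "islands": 0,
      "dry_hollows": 0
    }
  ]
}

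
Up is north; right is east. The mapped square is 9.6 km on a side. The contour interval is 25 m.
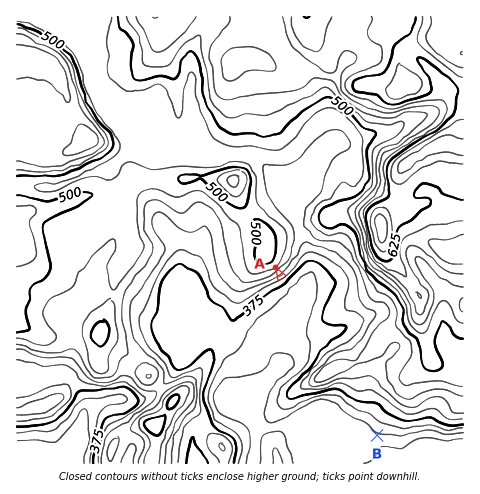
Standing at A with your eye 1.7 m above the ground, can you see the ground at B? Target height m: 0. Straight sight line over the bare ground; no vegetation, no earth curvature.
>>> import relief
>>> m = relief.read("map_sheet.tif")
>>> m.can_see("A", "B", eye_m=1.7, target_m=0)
False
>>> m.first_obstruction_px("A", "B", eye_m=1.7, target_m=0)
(327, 353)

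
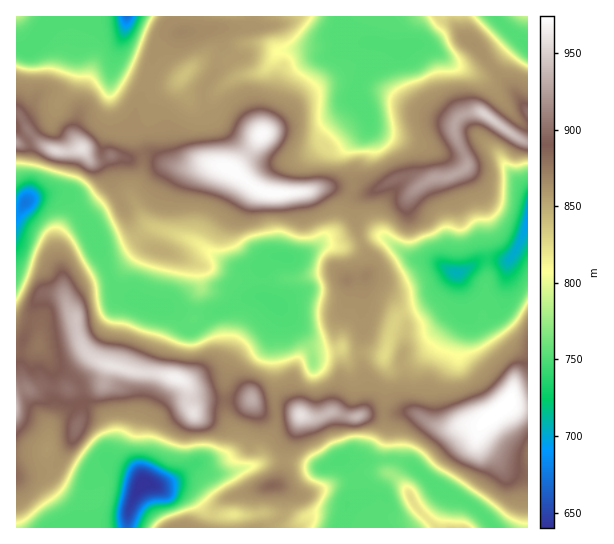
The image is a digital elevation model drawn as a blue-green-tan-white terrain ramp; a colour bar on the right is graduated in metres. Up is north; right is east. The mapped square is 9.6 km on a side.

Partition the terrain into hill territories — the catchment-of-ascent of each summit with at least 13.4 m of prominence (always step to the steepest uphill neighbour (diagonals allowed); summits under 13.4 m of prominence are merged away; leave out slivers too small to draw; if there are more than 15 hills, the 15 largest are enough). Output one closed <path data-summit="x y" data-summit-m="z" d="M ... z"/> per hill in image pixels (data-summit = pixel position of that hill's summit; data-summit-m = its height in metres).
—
<path data-summit="498 411" data-summit-m="974" d="M527 227l-12 26-6 7-24-1-24 13-6 0-24 28-13 8-13 4-9 7-12 36 4 15-4 35 0 25-9 16-14 13 6 2 31-1 15 5 25 23 41 23 15 17 34-1z"/><path data-summit="177 378" data-summit-m="968" d="M59 193l-10 0-16 4-7 4-10 12 0 137 13 2 10-5 8 8 6 18-1 22 3 8-6 20-2 27-2 2-29 2 1 74 66 0-3-14 11-36 4-6 11-7 8 0 15 6 9 5 5 8 18 1 13-5 21-16 14-1 13-6 6-6 4-9 0-12-7-16 0-35 4-13 11-16 22-18 15-19 0-8-12-8-10-1-10 3-19 10-15 4-14 14-8 2-6-4-8-13-49-16-8-5-6-9-13-32-7-23-20-26z"/><path data-summit="230 169" data-summit-m="973" d="M341 16l-214 1-3 17-8 20 0 9 7 6 28 12 15 3 11-2-18 11-7 8-5 18-11 11 0 7 7 17 0 15-11 21 0 7 9 20 8 8 37 12 53 32 23-2 11-11 29 0 13-8 20-17 18-45 0-19-4-17 3-5 17-18-1-10-7-14-10 7-34 39-14 8-21 6-15 0-18-10-34-34-4-14 2-8 10-12 12-8 28-6 18-20 29-2 19 6 21-10 11-1-16-9-5-13z"/><path data-summit="485 114" data-summit-m="952" d="M418 44l-7 0-9 4-11-1-7 11-23 19-4 8 0 12 11 20 1 10-17 18-3 5 4 17 0 19-16 41-18 18 24 2 30-11 9 0 27 20 9 4 20 3 15 9 8 0 24-13 24 1 6-7 13-27 0-100-13-9-19-26-13-12-30-15-24-17z"/><path data-summit="82 149" data-summit-m="958" d="M126 16l-68 0-13 11-15 21-4 1-10-2 0 82 13 14 0 48-2 10 22-8 10 0 10 4 23 30 5 19 5 5 17-3 15-8 15-12 4-1-9-6-12-24 0-7 11-21 0-15-7-17 0-7 11-11 5-18 7-8 17-10-19 0-14-4-20-10-7-6 0-9 9-25z"/><path data-summit="347 279" data-summit-m="870" d="M382 236l-9 0-30 11-21-3-20 12-29 0-8 7-2 6 0 28 16 10 9 8 15 19 10 21 26-7 12 5 15-1 19 3 11-36 9-7 13-4 13-8 24-27-17-10-20-3-9-4z"/><path data-summit="301 415" data-summit-m="959" d="M281 308l-1 11-7 12 3 94-4 10-9 14-2 10-4 4 24-3 32 7 13 0 16-8 21 0 12-13 9-16 1-41 3-7 0-12-4-15-18-3-15 1-10-5-28 7-10-21z"/><path data-summit="262 134" data-summit-m="972" d="M378 43l-23 1-26 11-19-6-29 2-18 20-28 6-12 8-11 14 0 15 3 5 34 34 10 7 8 3 15 0 21-6 14-8 11-15 17-16 9-11 6-4-3-6 0-12 4-8 16-12 14-18z"/><path data-summit="271 486" data-summit-m="884" d="M342 459l-16 8-13 0-39-7-48 13-16 0-12-8-5 0-19 15-18 6 10 3 16 0 8 4 17 19 6 3 61-2 16 10 7 0 10-7 7-1 27 5 3-3 4-15 8-8-1-16z"/><path data-summit="451 527" data-summit-m="829" d="M350 459l-7 0 6 8 7 15 0 12-7 7 16-2 21 29 107-1-14-16-41-23-31-25-9-3-31 1z"/><path data-summit="251 399" data-summit-m="933" d="M278 307l-1 6-6 10-31 27-11 16-4 13 0 35 7 16-1 16-9 11-13 6-14 2 15 8 23-1 24-8 4-5 3-13 9-13 3-8-3-94 7-12 0-10z"/><path data-summit="17 409" data-summit-m="940" d="M39 347l-10 5-13-1 1 102 28-1 3-5 1-24 6-16-3-12 1-22-2-11z"/><path data-summit="527 111" data-summit-m="901" d="M519 39l-30 29-7 4-11 1 12 6 13 12 19 26 10 8 2 0 1-80z"/><path data-summit="17 143" data-summit-m="926" d="M17 129l-1 82 2 1 9-11 2-10 0-48z"/><path data-summit="17 17" data-summit-m="787" d="M57 16l-40 0-1 30 10 3 4-1 15-21 12-9z"/>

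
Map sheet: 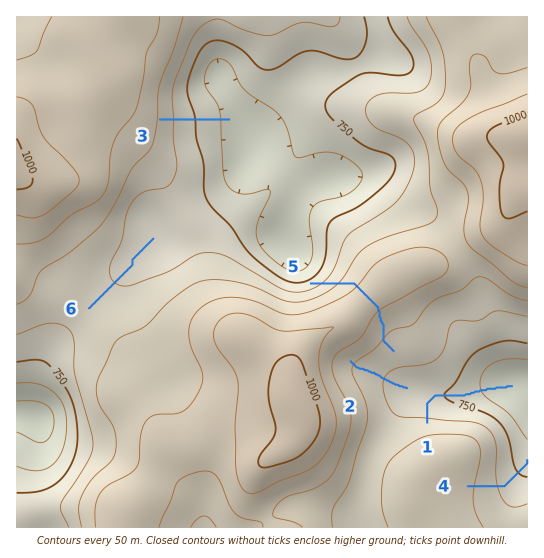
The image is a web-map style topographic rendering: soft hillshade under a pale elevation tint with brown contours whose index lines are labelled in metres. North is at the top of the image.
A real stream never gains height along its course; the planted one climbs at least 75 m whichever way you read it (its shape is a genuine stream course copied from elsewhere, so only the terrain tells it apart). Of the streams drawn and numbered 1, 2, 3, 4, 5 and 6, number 5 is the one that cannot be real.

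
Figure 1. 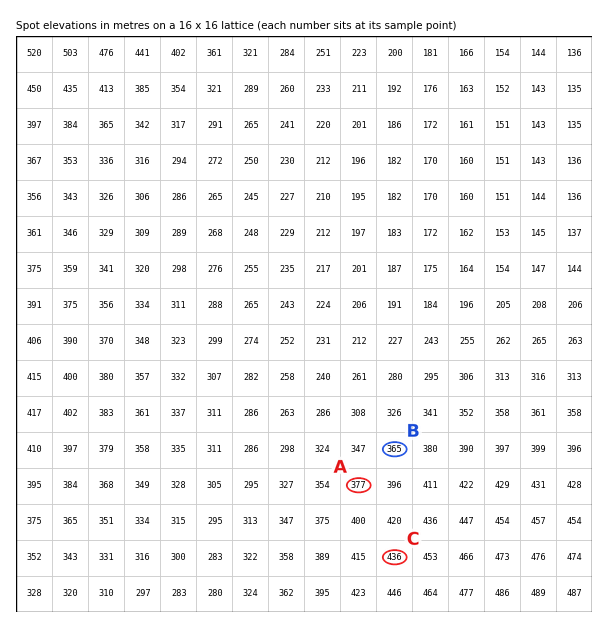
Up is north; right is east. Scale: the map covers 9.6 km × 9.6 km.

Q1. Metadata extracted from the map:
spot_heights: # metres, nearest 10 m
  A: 380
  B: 360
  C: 440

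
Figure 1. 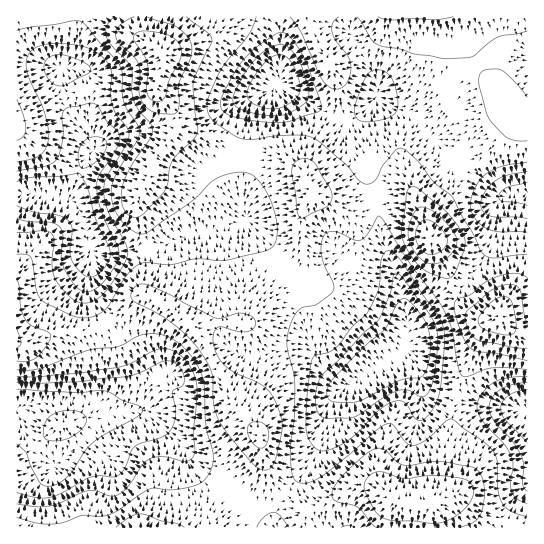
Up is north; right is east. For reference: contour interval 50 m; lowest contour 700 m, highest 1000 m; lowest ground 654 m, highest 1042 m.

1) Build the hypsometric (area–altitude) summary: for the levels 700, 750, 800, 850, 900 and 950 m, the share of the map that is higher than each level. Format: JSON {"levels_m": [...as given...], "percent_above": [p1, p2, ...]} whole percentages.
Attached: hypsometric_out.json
{"levels_m": [700, 750, 800, 850, 900, 950], "percent_above": [92, 83, 73, 46, 16, 6]}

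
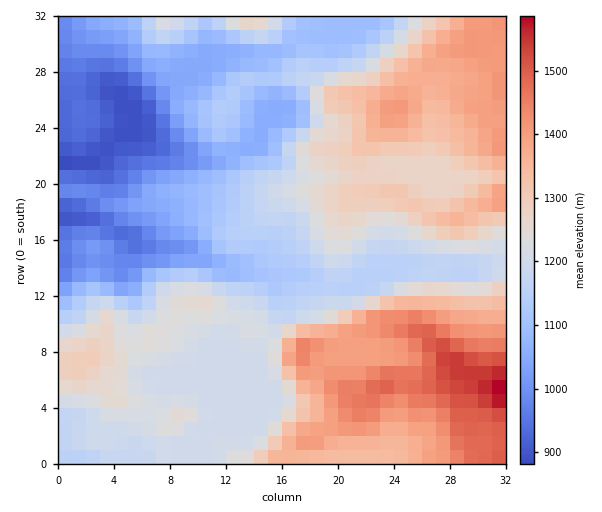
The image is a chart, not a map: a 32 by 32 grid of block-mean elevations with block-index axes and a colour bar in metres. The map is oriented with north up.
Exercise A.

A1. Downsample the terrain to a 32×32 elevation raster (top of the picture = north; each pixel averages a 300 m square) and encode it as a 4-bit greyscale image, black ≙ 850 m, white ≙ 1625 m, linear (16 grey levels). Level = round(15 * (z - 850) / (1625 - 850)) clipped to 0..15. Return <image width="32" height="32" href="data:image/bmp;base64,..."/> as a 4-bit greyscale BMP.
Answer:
<image width="32" height="32" href="data:image/bmp;base64,Qk12AgAAAAAAAHYAAAAoAAAAIAAAACAAAAABAAQAAAAAAAACAAATCwAAEwsAABAAAAAAAAAAAAAAABEREQAiIiIAMzMzAERERABVVVUAZmZmAHd3dwCIiIgAmZmZAKqqqgC7u7sAzMzMAN3d3QDu7u4A////AGZmZnd3d3eaqqqZmqq7zM1md3d3d3d3eau6qqqqq8zMZnd3d3d3d3iaq7u6q7vMzWZ3d3eHd3d3iau8y7u83d13eId3d3d3d3mrzMu8zN3eiIiHd3d3d3eKq8zMzM3d7omIh3d3d3d3m7u7vMzN3d6ZmId3d3d3eKu7u7u7zd3diIiHh3d3d3eru7u7vN3MzHeId4h3d3d3iaq7u8zMu7tmeHZ3d3d3dmd4mru8u6qqVmdlZ4iHd2ZmZ3eJqqqZmTRVRGd3dmZlZmZmZniIh4gjQzNFVlVVVVVmZmZmZmZnIzMjMzREVVVWZ3ZmZmZmZyMzIiMzRVVWZnd3Zmd3d3ciIiIzNFVmZmZ4h3d3iZmIERIjNERVZmZneIiIiJqpmRIjM0REVWZnd4iZiZmZmqsjMiNERVVWZ3eImZmYiImqIhEiM0RFVmZ3eIiIiIiImREREiIjNEVVZ4iJiIiImZoRERESI0RERWiImZmZmZqrIhEREjRVVEVWiImqqpmqqyIhERI0VVVERXiJq7qZqrsiIRETRFZVREV5mau6qqu7IhERI0RFZVRWiZmqqqqquyIREjRERFZVZmeIiaqqqrsiIiNEREREVWZmZniaqqu7IzM0RERERERVVVVniau7uzMzRGZlRVZmVVVVVniau7szREVndlZ4h1VVVVVniau7"/>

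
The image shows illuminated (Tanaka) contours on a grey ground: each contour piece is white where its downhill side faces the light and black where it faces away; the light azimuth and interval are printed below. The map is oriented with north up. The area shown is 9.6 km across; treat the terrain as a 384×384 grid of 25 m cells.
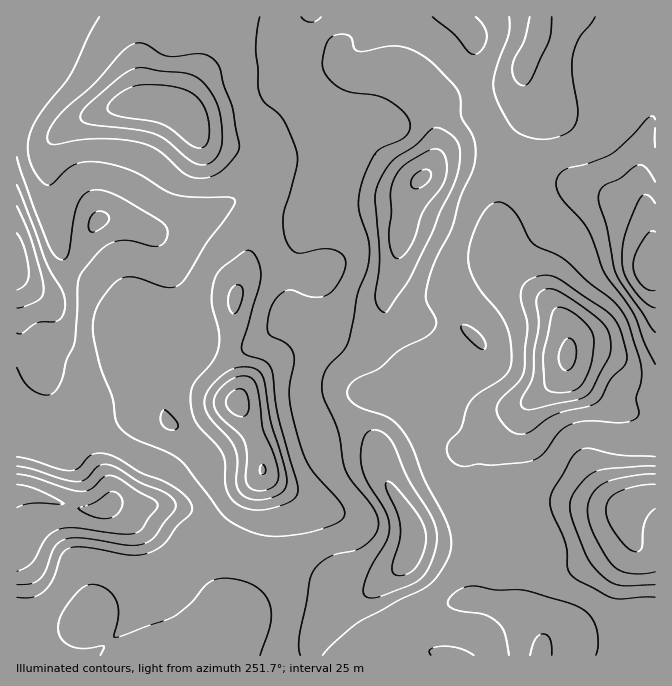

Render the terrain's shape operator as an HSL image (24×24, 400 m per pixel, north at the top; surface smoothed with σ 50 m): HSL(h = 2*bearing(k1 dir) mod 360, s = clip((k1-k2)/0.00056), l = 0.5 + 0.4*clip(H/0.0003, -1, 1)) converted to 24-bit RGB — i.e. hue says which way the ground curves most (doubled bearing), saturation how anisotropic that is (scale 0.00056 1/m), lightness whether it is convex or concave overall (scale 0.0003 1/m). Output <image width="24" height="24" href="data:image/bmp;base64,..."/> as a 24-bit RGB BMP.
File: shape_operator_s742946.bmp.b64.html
<image width="24" height="24" href="data:image/bmp;base64,Qk32BgAAAAAAADYAAAAoAAAAGAAAABgAAAABABgAAAAAAMAGAAATCwAAEwsAAAAAAAAAAAAAeW2Lj3SCjo1xWYppfY5ej3V5eGOJnoFns5N7j5NvQpZgLmmU35Dcz2m2iIg8l1gtdTSrZ8m2QHOQ3eyQnD62bIiOdXOSdo9+alvKoniknYyWd4KSb4WFg39ya2+Cc6CeuJKRoGyguat1IVRhL5tCmFzg3J7xm4HKfIWjd4aOXpGcarlhrm+ofJGxXnDIoY/JbSid7FSAnJp0j356d2yHiIp8dYKBaJRklH9llHF1waJ8KjxopLhRBnAkHquc81S9wYOlh3qSco12Z51nYKlyb7aGM4aoeG+1XSIq3aJyws3nmbLtd2b21XTcm3iLeox8gm1wkntsvGBajDxqhKw3ebM3BS4nl1cpxo5TooNojoZwnJFTbcNESKlLP1tORjQiT6mPCP9Rks9Gii8pOxUWwThaypSknllth2VKgY9TjodssXS3ppTAr9m1ABh9WxZH0ctVlaR4f4qFkbeXir+UYXp/YThxak6MmqlagGAMTkcAIzEOfmQaJS8ErHUArCpB5jgHbLcQI79pZqiwk8+8m+XcLQAzQbdZis9+gpJ+h5F7psNakHA9c2Q8MU9HQpFmMR8CwJMInPaNGwcs4rcWQNHwcNm/JTKq+r700vnYAIr3WYumhNJSUgMzXxaMjMqPfqt3gId8i4F3vn5omGJjsDVpdj0iN0AKhLH6wOnz51zaBAH/h+nUjHBEYZZTMTFST+Eb7//MKAdPnZRro3xTNRRUUleQlsOIi5aFhGlwlmdDl7RLo159kzmiuXzSk3/qf6WxhWWknVOrd4e0kk+0osTPbSfFlhpjlP+ClP88QRpukJd9rTVlVBtiVtmZfLWnm26SpkWcyHeAr8ZLZ2M0QH5ebrSjfI+wYMrToyzApoKgiWiDZniMtbh/EAaP0tL56vbVOSixSTxzalOCuSvPlazTUq12TnhXZX2cUW7MvY/q/4/S1EuBJPh+L6OSZaKDSxhTe3Q7oV1io4ZlV5yGmZx1P4WbCLI+/uzN/xXaiU2VPoRFGqmKt2rG0IO+YmueQ5lLOH1kRS5I7i1U89/Yv5HKNnWKReqRgBqvU5a/nkeCwcuSWYaVdYx4ZXOArXAzXKwAmSIopmKZvnimN615IGtWd7CJzXvJhpS+WyVkMlFxZ8Gz8ejHzYrEkuDXJVSuREXBcyaPwnNkvMSGjGSDbI1qd1B+szdd5fmBLVVpiGxlno5mpbZrL1iOcGwwpZ4xkz4sW0mRPWWENZlC3frOnabWzae5FQmxeCJPdRonjtJyoZ91hZyCcm+QWUaRa4PE+eDSJT52fGSGoaN3wb5pGGRyaDnNvYSklGumd5GdN2esm/PenvCRiTYzsuh/HgI1QQlF0P96HcrBvZibgaarc1arWVKUV7mV5aKHfk3ASWGttZq2zJSUIcTHDSpwvoGUq4WVkXqMT76EPr8orVQfuMNFya4PGwwnLQJX6//MBWxwpbhspFZLZzdIoJJuU4RgxrZrlV5tX3F8ipBuwcOP0U5nBRQup5petXaBqJqOiaJ3bX9jj5x1truHwTFyHxxiAK327f2/PSZkP0cYjV0pcpFNVZVCao1be5xXqmhebXh8e45mqMRcvj9QCTmXPmOwu21wrbZ2nIFwdZWBdaB+pnhjq0J3Ow1yh/5rzshwsy2rUG+meLOzoGeisXE3QZcjVXNLl61jbIqGdJCTxJd7o5RCEkc4FD5HxGpgypSCoZtzjJpie2ZHjlw8k31PIQRK4eaXuKxPf1tMWZNUeGZMbDdN1qRxfeOoMnq4g6+TbnCRb5SUpHKK5GGAgDkzBS4oMZYoyq1dsJZ0nlNhl1JnmpJpfJt3BQ50b7LH8J3Wy0qoiVs7cnM9QpKUwfPGkNS8JVSgp4CYjWmNhG9keFhYvGKe38nnBQLaMZKWg8RboIVsnXVpfIOknIerooOaElGHHYdMNcCfz5b458z/zMv6jsX2u+PMr323QjWCg2VijXqPdXedb3u0e6evs6mDUx+MfE6vnrCIlVFogcN2bH6PiXqMooGYUUOXW5qiQYlVJms1hq1Nx8iLfou7wIN/sDBXc1N9aoVxc4hkX6dienw/m5tZmTlCci1hT8qNal293mGUbstVX3CAeomBfmmMqm+de32GeIKBT4F6SZJJss9HW2c7oVg9t1NXh2WLbGyNq4Cdi02HskWFpX46h0KLbby6bdGiMyt0yXCq9KSJOnB/hod0bWF9ipGAgn2FfH6BaoN8VpF5sKt2iF9qWHhnuG1mmZFqYZBqUpeB1Du+T6RcX7OjdIu7bcCYhygyXTIkMIpX/ejGMT2Oh3iEaXSDgot9"/>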